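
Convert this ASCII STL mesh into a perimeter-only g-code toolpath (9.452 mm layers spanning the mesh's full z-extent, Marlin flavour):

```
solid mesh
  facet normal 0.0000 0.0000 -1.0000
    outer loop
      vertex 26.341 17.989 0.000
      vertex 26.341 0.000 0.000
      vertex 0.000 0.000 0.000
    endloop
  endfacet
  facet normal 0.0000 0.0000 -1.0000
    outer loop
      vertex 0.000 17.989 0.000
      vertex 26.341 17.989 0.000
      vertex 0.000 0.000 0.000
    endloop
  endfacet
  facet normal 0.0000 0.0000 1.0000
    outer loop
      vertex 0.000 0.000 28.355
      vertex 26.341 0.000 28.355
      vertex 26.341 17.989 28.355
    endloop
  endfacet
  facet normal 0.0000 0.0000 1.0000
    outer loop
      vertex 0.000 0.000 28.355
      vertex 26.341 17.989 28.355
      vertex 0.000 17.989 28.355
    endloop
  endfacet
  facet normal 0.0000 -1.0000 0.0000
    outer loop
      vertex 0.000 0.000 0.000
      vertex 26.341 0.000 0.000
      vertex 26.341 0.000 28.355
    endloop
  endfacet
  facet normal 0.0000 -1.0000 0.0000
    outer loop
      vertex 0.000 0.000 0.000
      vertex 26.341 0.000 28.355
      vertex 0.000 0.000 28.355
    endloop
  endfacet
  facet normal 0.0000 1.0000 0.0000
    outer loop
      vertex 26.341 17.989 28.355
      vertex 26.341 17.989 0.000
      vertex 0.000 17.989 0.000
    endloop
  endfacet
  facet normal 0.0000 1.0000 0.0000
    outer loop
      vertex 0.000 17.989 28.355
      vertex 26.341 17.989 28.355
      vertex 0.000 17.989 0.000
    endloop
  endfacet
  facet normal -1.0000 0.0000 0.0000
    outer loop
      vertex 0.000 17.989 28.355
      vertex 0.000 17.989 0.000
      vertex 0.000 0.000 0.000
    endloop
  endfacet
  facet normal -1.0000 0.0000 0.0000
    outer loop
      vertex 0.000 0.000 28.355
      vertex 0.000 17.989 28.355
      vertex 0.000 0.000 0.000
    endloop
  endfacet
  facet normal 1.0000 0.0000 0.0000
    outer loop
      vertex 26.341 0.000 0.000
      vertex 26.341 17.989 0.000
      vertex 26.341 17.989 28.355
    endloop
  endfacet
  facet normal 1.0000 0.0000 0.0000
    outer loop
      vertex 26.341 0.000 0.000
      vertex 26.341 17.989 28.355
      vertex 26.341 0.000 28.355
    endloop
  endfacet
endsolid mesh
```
; perimeter-only toolpath
G21 ; units = mm
G90 ; absolute positioning
G28 ; home
; layer 1
G0 Z9.452
G0 X0.000 Y0.000
G1 X26.341 Y0.000
G1 X26.341 Y17.989
G1 X0.000 Y17.989
G1 X0.000 Y0.000
; layer 2
G0 Z18.903
G0 X0.000 Y0.000
G1 X26.341 Y0.000
G1 X26.341 Y17.989
G1 X0.000 Y17.989
G1 X0.000 Y0.000
; layer 3
G0 Z28.355
G0 X0.000 Y0.000
G1 X26.341 Y0.000
G1 X26.341 Y17.989
G1 X0.000 Y17.989
G1 X0.000 Y0.000
M2 ; end

The solid is a rectangular box, roughly 26.3 × 18 mm footprint and 28.4 mm tall. Slicing at Δz = 9.452 mm — 3 equal slices spanning the solid's height, so layer i sits at z = i·h/3 — gives 3 non-empty perimeters. Each is a 4-segment closed polygon; G0 lifts to the layer z and rapids to the start vertex, then G1 traces the edges.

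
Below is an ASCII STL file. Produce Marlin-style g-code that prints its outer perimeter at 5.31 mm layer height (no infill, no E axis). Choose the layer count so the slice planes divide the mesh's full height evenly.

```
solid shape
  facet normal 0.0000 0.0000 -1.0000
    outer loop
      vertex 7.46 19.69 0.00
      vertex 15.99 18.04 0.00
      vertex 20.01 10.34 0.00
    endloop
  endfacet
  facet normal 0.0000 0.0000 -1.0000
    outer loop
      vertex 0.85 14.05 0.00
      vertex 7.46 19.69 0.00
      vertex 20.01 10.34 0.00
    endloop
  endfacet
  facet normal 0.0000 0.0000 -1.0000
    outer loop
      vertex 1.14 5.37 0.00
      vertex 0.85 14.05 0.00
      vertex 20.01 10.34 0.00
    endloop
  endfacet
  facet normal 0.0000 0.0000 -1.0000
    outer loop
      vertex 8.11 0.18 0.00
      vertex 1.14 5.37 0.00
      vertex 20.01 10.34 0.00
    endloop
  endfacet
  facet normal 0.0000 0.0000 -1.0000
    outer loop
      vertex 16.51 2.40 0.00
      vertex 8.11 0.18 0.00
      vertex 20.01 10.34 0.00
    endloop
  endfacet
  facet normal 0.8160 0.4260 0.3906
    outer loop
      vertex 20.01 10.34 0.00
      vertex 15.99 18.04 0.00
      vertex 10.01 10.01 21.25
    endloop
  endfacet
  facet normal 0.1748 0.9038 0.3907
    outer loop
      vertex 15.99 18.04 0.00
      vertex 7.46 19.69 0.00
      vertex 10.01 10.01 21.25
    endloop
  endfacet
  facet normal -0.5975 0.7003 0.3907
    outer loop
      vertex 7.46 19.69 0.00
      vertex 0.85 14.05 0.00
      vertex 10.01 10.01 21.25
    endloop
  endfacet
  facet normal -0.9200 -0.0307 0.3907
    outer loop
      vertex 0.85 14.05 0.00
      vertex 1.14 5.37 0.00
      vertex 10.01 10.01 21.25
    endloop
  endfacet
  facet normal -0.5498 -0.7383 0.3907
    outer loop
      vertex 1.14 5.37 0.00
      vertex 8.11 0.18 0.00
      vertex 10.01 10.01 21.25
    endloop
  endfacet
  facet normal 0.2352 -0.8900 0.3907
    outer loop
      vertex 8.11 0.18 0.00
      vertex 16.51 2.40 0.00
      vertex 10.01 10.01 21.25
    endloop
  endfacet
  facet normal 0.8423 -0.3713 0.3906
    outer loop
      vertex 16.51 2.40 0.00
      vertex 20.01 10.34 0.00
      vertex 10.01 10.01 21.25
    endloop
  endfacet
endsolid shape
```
; perimeter-only toolpath
G21 ; units = mm
G90 ; absolute positioning
G28 ; home
; layer 1
G0 Z5.31
G0 X17.51 Y10.26
G1 X14.49 Y16.03
G1 X8.10 Y17.27
G1 X3.14 Y13.04
G1 X3.36 Y6.53
G1 X8.58 Y2.64
G1 X14.88 Y4.30
G1 X17.51 Y10.26
; layer 2
G0 Z10.62
G0 X15.01 Y10.18
G1 X13.00 Y14.02
G1 X8.73 Y14.85
G1 X5.43 Y12.03
G1 X5.58 Y7.69
G1 X9.06 Y5.09
G1 X13.26 Y6.21
G1 X15.01 Y10.18
; layer 3
G0 Z15.94
G0 X12.51 Y10.09
G1 X11.51 Y12.02
G1 X9.37 Y12.43
G1 X7.72 Y11.02
G1 X7.79 Y8.85
G1 X9.54 Y7.55
G1 X11.64 Y8.11
G1 X12.51 Y10.09
M2 ; end

The solid is a regular 7-sided pyramid, base circumscribed radius ≈ 10 mm, apex at z ≈ 21.2 mm. Slicing at Δz = 5.31 mm — 4 equal slices spanning the solid's height, so layer i sits at z = i·h/4 — gives 3 non-empty perimeters. Each is a 7-segment closed polygon; G0 lifts to the layer z and rapids to the start vertex, then G1 traces the edges. The cross-section shrinks linearly with z (the slice at the apex is degenerate and omitted).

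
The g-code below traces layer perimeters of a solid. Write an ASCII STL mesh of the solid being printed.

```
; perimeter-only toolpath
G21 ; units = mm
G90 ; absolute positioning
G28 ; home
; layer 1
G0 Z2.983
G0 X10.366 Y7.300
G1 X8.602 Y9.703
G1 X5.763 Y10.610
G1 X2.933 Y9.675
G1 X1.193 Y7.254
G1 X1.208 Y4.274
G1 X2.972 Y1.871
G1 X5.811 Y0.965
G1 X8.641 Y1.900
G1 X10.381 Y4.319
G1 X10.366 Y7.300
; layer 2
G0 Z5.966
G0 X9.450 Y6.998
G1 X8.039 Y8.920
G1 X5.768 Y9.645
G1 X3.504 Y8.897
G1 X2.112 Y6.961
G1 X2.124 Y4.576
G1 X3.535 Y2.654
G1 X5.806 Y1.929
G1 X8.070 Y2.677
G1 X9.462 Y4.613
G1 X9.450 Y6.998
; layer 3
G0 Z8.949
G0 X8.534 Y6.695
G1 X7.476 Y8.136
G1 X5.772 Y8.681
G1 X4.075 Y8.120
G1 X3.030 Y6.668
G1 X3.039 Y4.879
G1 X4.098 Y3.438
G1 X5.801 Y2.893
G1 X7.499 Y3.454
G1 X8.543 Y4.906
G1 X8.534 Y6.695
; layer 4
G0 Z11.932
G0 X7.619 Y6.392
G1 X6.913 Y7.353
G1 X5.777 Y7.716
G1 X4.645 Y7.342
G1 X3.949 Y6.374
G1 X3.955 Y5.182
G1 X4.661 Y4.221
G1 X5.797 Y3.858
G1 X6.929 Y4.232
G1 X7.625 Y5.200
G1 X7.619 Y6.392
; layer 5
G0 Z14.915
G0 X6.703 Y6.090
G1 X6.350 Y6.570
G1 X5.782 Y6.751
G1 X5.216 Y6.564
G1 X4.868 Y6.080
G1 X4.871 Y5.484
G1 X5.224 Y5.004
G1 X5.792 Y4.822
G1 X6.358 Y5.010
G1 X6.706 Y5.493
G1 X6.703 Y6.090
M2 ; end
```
solid part
  facet normal 0.0000 0.0000 -1.0000
    outer loop
      vertex 5.758 11.574 0.000
      vertex 9.165 10.486 0.000
      vertex 11.282 7.603 0.000
    endloop
  endfacet
  facet normal 0.0000 0.0000 -1.0000
    outer loop
      vertex 2.362 10.452 0.000
      vertex 5.758 11.574 0.000
      vertex 11.282 7.603 0.000
    endloop
  endfacet
  facet normal 0.0000 0.0000 -1.0000
    outer loop
      vertex 0.274 7.548 0.000
      vertex 2.362 10.452 0.000
      vertex 11.282 7.603 0.000
    endloop
  endfacet
  facet normal 0.0000 0.0000 -1.0000
    outer loop
      vertex 0.292 3.971 0.000
      vertex 0.274 7.548 0.000
      vertex 11.282 7.603 0.000
    endloop
  endfacet
  facet normal 0.0000 0.0000 -1.0000
    outer loop
      vertex 2.409 1.088 0.000
      vertex 0.292 3.971 0.000
      vertex 11.282 7.603 0.000
    endloop
  endfacet
  facet normal 0.0000 0.0000 -1.0000
    outer loop
      vertex 5.816 0.000 0.000
      vertex 2.409 1.088 0.000
      vertex 11.282 7.603 0.000
    endloop
  endfacet
  facet normal 0.0000 0.0000 -1.0000
    outer loop
      vertex 9.212 1.122 0.000
      vertex 5.816 0.000 0.000
      vertex 11.282 7.603 0.000
    endloop
  endfacet
  facet normal 0.0000 0.0000 -1.0000
    outer loop
      vertex 11.300 4.026 0.000
      vertex 9.212 1.122 0.000
      vertex 11.282 7.603 0.000
    endloop
  endfacet
  facet normal 0.7704 0.5657 0.2939
    outer loop
      vertex 11.282 7.603 0.000
      vertex 9.165 10.486 0.000
      vertex 5.787 5.787 17.898
    endloop
  endfacet
  facet normal 0.2908 0.9105 0.2939
    outer loop
      vertex 9.165 10.486 0.000
      vertex 5.758 11.574 0.000
      vertex 5.787 5.787 17.898
    endloop
  endfacet
  facet normal -0.2999 0.9076 0.2939
    outer loop
      vertex 5.758 11.574 0.000
      vertex 2.362 10.452 0.000
      vertex 5.787 5.787 17.898
    endloop
  endfacet
  facet normal -0.7760 0.5580 0.2939
    outer loop
      vertex 2.362 10.452 0.000
      vertex 0.274 7.548 0.000
      vertex 5.787 5.787 17.898
    endloop
  endfacet
  facet normal -0.9558 -0.0048 0.2939
    outer loop
      vertex 0.274 7.548 0.000
      vertex 0.292 3.971 0.000
      vertex 5.787 5.787 17.898
    endloop
  endfacet
  facet normal -0.7704 -0.5657 0.2939
    outer loop
      vertex 0.292 3.971 0.000
      vertex 2.409 1.088 0.000
      vertex 5.787 5.787 17.898
    endloop
  endfacet
  facet normal -0.2908 -0.9105 0.2939
    outer loop
      vertex 2.409 1.088 0.000
      vertex 5.816 0.000 0.000
      vertex 5.787 5.787 17.898
    endloop
  endfacet
  facet normal 0.2999 -0.9076 0.2939
    outer loop
      vertex 5.816 0.000 0.000
      vertex 9.212 1.122 0.000
      vertex 5.787 5.787 17.898
    endloop
  endfacet
  facet normal 0.7760 -0.5580 0.2939
    outer loop
      vertex 9.212 1.122 0.000
      vertex 11.300 4.026 0.000
      vertex 5.787 5.787 17.898
    endloop
  endfacet
  facet normal 0.9558 0.0048 0.2939
    outer loop
      vertex 11.300 4.026 0.000
      vertex 11.282 7.603 0.000
      vertex 5.787 5.787 17.898
    endloop
  endfacet
endsolid part

The G0 Z moves step by Δz≈2.983 mm. The G1 loops shrink linearly with z, so the solid tapers from its base footprint up to z≈17.9. Closing with a flat bottom cap and the tapered top and triangulating gives 18 facets — a regular 10-sided pyramid, base circumscribed radius ≈ 5.79 mm, apex at z ≈ 17.9 mm.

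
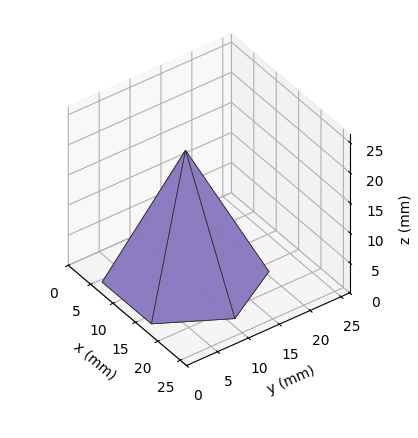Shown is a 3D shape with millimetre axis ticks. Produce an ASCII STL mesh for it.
Reading the render: the shape is a regular 6-sided pyramid, base circumscribed radius ≈ 11 mm, apex at z ≈ 21 mm (dimensions read to the nearest mm from the axis ticks). For the STL, each face is triangulated and given an outward normal.

solid part
  facet normal 0.0000 0.0000 -1.0000
    outer loop
      vertex 5.5 20.5 0.0
      vertex 16.5 20.5 0.0
      vertex 22.0 11.0 0.0
    endloop
  endfacet
  facet normal 0.0000 0.0000 -1.0000
    outer loop
      vertex 0.0 11.0 0.0
      vertex 5.5 20.5 0.0
      vertex 22.0 11.0 0.0
    endloop
  endfacet
  facet normal 0.0000 0.0000 -1.0000
    outer loop
      vertex 5.5 1.5 0.0
      vertex 0.0 11.0 0.0
      vertex 22.0 11.0 0.0
    endloop
  endfacet
  facet normal 0.0000 0.0000 -1.0000
    outer loop
      vertex 16.5 1.5 0.0
      vertex 5.5 1.5 0.0
      vertex 22.0 11.0 0.0
    endloop
  endfacet
  facet normal 0.7882 0.4563 0.4129
    outer loop
      vertex 22.0 11.0 0.0
      vertex 16.5 20.5 0.0
      vertex 11.0 11.0 21.0
    endloop
  endfacet
  facet normal 0.0000 0.9111 0.4122
    outer loop
      vertex 16.5 20.5 0.0
      vertex 5.5 20.5 0.0
      vertex 11.0 11.0 21.0
    endloop
  endfacet
  facet normal -0.7882 0.4563 0.4129
    outer loop
      vertex 5.5 20.5 0.0
      vertex 0.0 11.0 0.0
      vertex 11.0 11.0 21.0
    endloop
  endfacet
  facet normal -0.7882 -0.4563 0.4129
    outer loop
      vertex 0.0 11.0 0.0
      vertex 5.5 1.5 0.0
      vertex 11.0 11.0 21.0
    endloop
  endfacet
  facet normal 0.0000 -0.9111 0.4122
    outer loop
      vertex 5.5 1.5 0.0
      vertex 16.5 1.5 0.0
      vertex 11.0 11.0 21.0
    endloop
  endfacet
  facet normal 0.7882 -0.4563 0.4129
    outer loop
      vertex 16.5 1.5 0.0
      vertex 22.0 11.0 0.0
      vertex 11.0 11.0 21.0
    endloop
  endfacet
endsolid part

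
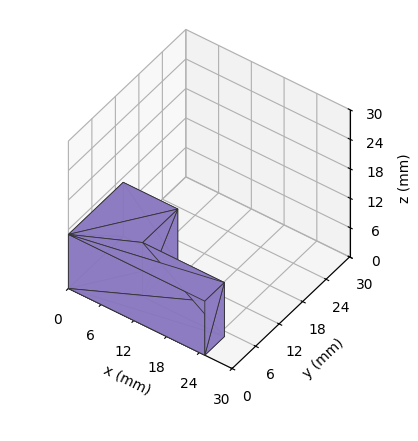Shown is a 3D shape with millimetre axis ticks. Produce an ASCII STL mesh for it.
Reading the render: the shape is an L-shaped prism: outer 25 × 14 mm, arm thicknesses ≈ 5 mm (horizontal) and 10 mm (vertical), extruded 11 mm in z (dimensions read to the nearest mm from the axis ticks). For the STL, each face is triangulated and given an outward normal.

solid part
  facet normal 0.0000 0.0000 -1.0000
    outer loop
      vertex 25.000 5.000 0.000
      vertex 25.000 0.000 0.000
      vertex 0.000 0.000 0.000
    endloop
  endfacet
  facet normal 0.0000 0.0000 -1.0000
    outer loop
      vertex 10.000 5.000 0.000
      vertex 25.000 5.000 0.000
      vertex 0.000 0.000 0.000
    endloop
  endfacet
  facet normal 0.0000 0.0000 -1.0000
    outer loop
      vertex 10.000 14.000 0.000
      vertex 10.000 5.000 0.000
      vertex 0.000 0.000 0.000
    endloop
  endfacet
  facet normal 0.0000 0.0000 -1.0000
    outer loop
      vertex 0.000 14.000 0.000
      vertex 10.000 14.000 0.000
      vertex 0.000 0.000 0.000
    endloop
  endfacet
  facet normal 0.0000 0.0000 1.0000
    outer loop
      vertex 0.000 0.000 11.000
      vertex 25.000 0.000 11.000
      vertex 25.000 5.000 11.000
    endloop
  endfacet
  facet normal 0.0000 0.0000 1.0000
    outer loop
      vertex 0.000 0.000 11.000
      vertex 25.000 5.000 11.000
      vertex 10.000 5.000 11.000
    endloop
  endfacet
  facet normal 0.0000 0.0000 1.0000
    outer loop
      vertex 0.000 0.000 11.000
      vertex 10.000 5.000 11.000
      vertex 10.000 14.000 11.000
    endloop
  endfacet
  facet normal 0.0000 0.0000 1.0000
    outer loop
      vertex 0.000 0.000 11.000
      vertex 10.000 14.000 11.000
      vertex 0.000 14.000 11.000
    endloop
  endfacet
  facet normal 0.0000 -1.0000 0.0000
    outer loop
      vertex 0.000 0.000 0.000
      vertex 25.000 0.000 0.000
      vertex 25.000 0.000 11.000
    endloop
  endfacet
  facet normal 0.0000 -1.0000 0.0000
    outer loop
      vertex 0.000 0.000 0.000
      vertex 25.000 0.000 11.000
      vertex 0.000 0.000 11.000
    endloop
  endfacet
  facet normal 1.0000 0.0000 0.0000
    outer loop
      vertex 25.000 0.000 0.000
      vertex 25.000 5.000 0.000
      vertex 25.000 5.000 11.000
    endloop
  endfacet
  facet normal 1.0000 0.0000 0.0000
    outer loop
      vertex 25.000 0.000 0.000
      vertex 25.000 5.000 11.000
      vertex 25.000 0.000 11.000
    endloop
  endfacet
  facet normal 0.0000 1.0000 0.0000
    outer loop
      vertex 25.000 5.000 0.000
      vertex 10.000 5.000 0.000
      vertex 10.000 5.000 11.000
    endloop
  endfacet
  facet normal 0.0000 1.0000 0.0000
    outer loop
      vertex 25.000 5.000 0.000
      vertex 10.000 5.000 11.000
      vertex 25.000 5.000 11.000
    endloop
  endfacet
  facet normal 1.0000 0.0000 0.0000
    outer loop
      vertex 10.000 5.000 0.000
      vertex 10.000 14.000 0.000
      vertex 10.000 14.000 11.000
    endloop
  endfacet
  facet normal 1.0000 0.0000 0.0000
    outer loop
      vertex 10.000 5.000 0.000
      vertex 10.000 14.000 11.000
      vertex 10.000 5.000 11.000
    endloop
  endfacet
  facet normal 0.0000 1.0000 0.0000
    outer loop
      vertex 10.000 14.000 0.000
      vertex 0.000 14.000 0.000
      vertex 0.000 14.000 11.000
    endloop
  endfacet
  facet normal 0.0000 1.0000 0.0000
    outer loop
      vertex 10.000 14.000 0.000
      vertex 0.000 14.000 11.000
      vertex 10.000 14.000 11.000
    endloop
  endfacet
  facet normal -1.0000 0.0000 0.0000
    outer loop
      vertex 0.000 14.000 0.000
      vertex 0.000 0.000 0.000
      vertex 0.000 0.000 11.000
    endloop
  endfacet
  facet normal -1.0000 0.0000 0.0000
    outer loop
      vertex 0.000 14.000 0.000
      vertex 0.000 0.000 11.000
      vertex 0.000 14.000 11.000
    endloop
  endfacet
endsolid part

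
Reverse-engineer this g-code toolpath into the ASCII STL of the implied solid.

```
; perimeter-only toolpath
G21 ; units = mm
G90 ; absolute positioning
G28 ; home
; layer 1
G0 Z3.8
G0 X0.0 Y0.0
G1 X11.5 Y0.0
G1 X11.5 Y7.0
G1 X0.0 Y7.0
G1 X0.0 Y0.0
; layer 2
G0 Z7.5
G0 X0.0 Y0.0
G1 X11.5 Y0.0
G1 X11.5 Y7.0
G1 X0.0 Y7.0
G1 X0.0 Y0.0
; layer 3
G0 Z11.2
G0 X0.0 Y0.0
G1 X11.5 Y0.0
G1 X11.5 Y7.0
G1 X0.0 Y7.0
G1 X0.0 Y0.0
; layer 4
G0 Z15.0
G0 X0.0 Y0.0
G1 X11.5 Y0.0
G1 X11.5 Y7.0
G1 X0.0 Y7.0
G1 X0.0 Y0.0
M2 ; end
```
solid part
  facet normal 0.0000 0.0000 -1.0000
    outer loop
      vertex 11.5 7.0 0.0
      vertex 11.5 0.0 0.0
      vertex 0.0 0.0 0.0
    endloop
  endfacet
  facet normal 0.0000 0.0000 -1.0000
    outer loop
      vertex 0.0 7.0 0.0
      vertex 11.5 7.0 0.0
      vertex 0.0 0.0 0.0
    endloop
  endfacet
  facet normal 0.0000 0.0000 1.0000
    outer loop
      vertex 0.0 0.0 15.0
      vertex 11.5 0.0 15.0
      vertex 11.5 7.0 15.0
    endloop
  endfacet
  facet normal 0.0000 0.0000 1.0000
    outer loop
      vertex 0.0 0.0 15.0
      vertex 11.5 7.0 15.0
      vertex 0.0 7.0 15.0
    endloop
  endfacet
  facet normal 0.0000 -1.0000 0.0000
    outer loop
      vertex 0.0 0.0 0.0
      vertex 11.5 0.0 0.0
      vertex 11.5 0.0 15.0
    endloop
  endfacet
  facet normal 0.0000 -1.0000 0.0000
    outer loop
      vertex 0.0 0.0 0.0
      vertex 11.5 0.0 15.0
      vertex 0.0 0.0 15.0
    endloop
  endfacet
  facet normal 0.0000 1.0000 0.0000
    outer loop
      vertex 11.5 7.0 15.0
      vertex 11.5 7.0 0.0
      vertex 0.0 7.0 0.0
    endloop
  endfacet
  facet normal 0.0000 1.0000 0.0000
    outer loop
      vertex 0.0 7.0 15.0
      vertex 11.5 7.0 15.0
      vertex 0.0 7.0 0.0
    endloop
  endfacet
  facet normal -1.0000 0.0000 0.0000
    outer loop
      vertex 0.0 7.0 15.0
      vertex 0.0 7.0 0.0
      vertex 0.0 0.0 0.0
    endloop
  endfacet
  facet normal -1.0000 0.0000 0.0000
    outer loop
      vertex 0.0 0.0 15.0
      vertex 0.0 7.0 15.0
      vertex 0.0 0.0 0.0
    endloop
  endfacet
  facet normal 1.0000 0.0000 0.0000
    outer loop
      vertex 11.5 0.0 0.0
      vertex 11.5 7.0 0.0
      vertex 11.5 7.0 15.0
    endloop
  endfacet
  facet normal 1.0000 0.0000 0.0000
    outer loop
      vertex 11.5 0.0 0.0
      vertex 11.5 7.0 15.0
      vertex 11.5 0.0 15.0
    endloop
  endfacet
endsolid part

The G0 Z moves step by Δz≈3.8 mm. Every layer's G1 loop is the same polygon, so the solid is a straight extrusion of it from z=0 to z≈15. Closing with flat bottom and top caps and triangulating gives 12 facets — a rectangular box, roughly 11.5 × 7 mm footprint and 15 mm tall.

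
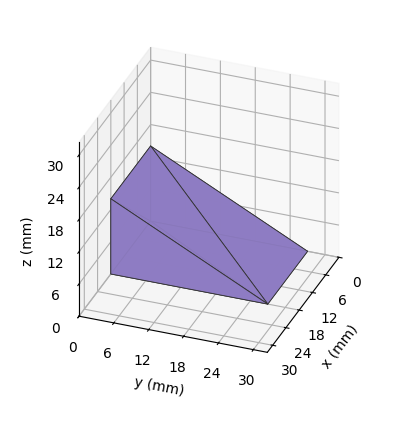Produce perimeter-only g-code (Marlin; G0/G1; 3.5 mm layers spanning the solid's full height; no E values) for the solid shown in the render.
Reading the render: the shape is a wedge (ramp): 18 × 27 mm base, rising to 14 mm along the y=0 edge and sloping linearly to z=0 at y=27 (dimensions read to the nearest mm from the axis ticks). For the g-code, the solid's height is divided into equal slices at the stated Δz and each level perimeter traced with G1 moves after a G0 lift.

; perimeter-only toolpath
G21 ; units = mm
G90 ; absolute positioning
G28 ; home
; layer 1
G0 Z3.5
G0 X0.0 Y0.0
G1 X18.0 Y0.0
G1 X18.0 Y20.2
G1 X0.0 Y20.2
G1 X0.0 Y0.0
; layer 2
G0 Z7.0
G0 X0.0 Y0.0
G1 X18.0 Y0.0
G1 X18.0 Y13.5
G1 X0.0 Y13.5
G1 X0.0 Y0.0
; layer 3
G0 Z10.5
G0 X0.0 Y0.0
G1 X18.0 Y0.0
G1 X18.0 Y6.8
G1 X0.0 Y6.8
G1 X0.0 Y0.0
M2 ; end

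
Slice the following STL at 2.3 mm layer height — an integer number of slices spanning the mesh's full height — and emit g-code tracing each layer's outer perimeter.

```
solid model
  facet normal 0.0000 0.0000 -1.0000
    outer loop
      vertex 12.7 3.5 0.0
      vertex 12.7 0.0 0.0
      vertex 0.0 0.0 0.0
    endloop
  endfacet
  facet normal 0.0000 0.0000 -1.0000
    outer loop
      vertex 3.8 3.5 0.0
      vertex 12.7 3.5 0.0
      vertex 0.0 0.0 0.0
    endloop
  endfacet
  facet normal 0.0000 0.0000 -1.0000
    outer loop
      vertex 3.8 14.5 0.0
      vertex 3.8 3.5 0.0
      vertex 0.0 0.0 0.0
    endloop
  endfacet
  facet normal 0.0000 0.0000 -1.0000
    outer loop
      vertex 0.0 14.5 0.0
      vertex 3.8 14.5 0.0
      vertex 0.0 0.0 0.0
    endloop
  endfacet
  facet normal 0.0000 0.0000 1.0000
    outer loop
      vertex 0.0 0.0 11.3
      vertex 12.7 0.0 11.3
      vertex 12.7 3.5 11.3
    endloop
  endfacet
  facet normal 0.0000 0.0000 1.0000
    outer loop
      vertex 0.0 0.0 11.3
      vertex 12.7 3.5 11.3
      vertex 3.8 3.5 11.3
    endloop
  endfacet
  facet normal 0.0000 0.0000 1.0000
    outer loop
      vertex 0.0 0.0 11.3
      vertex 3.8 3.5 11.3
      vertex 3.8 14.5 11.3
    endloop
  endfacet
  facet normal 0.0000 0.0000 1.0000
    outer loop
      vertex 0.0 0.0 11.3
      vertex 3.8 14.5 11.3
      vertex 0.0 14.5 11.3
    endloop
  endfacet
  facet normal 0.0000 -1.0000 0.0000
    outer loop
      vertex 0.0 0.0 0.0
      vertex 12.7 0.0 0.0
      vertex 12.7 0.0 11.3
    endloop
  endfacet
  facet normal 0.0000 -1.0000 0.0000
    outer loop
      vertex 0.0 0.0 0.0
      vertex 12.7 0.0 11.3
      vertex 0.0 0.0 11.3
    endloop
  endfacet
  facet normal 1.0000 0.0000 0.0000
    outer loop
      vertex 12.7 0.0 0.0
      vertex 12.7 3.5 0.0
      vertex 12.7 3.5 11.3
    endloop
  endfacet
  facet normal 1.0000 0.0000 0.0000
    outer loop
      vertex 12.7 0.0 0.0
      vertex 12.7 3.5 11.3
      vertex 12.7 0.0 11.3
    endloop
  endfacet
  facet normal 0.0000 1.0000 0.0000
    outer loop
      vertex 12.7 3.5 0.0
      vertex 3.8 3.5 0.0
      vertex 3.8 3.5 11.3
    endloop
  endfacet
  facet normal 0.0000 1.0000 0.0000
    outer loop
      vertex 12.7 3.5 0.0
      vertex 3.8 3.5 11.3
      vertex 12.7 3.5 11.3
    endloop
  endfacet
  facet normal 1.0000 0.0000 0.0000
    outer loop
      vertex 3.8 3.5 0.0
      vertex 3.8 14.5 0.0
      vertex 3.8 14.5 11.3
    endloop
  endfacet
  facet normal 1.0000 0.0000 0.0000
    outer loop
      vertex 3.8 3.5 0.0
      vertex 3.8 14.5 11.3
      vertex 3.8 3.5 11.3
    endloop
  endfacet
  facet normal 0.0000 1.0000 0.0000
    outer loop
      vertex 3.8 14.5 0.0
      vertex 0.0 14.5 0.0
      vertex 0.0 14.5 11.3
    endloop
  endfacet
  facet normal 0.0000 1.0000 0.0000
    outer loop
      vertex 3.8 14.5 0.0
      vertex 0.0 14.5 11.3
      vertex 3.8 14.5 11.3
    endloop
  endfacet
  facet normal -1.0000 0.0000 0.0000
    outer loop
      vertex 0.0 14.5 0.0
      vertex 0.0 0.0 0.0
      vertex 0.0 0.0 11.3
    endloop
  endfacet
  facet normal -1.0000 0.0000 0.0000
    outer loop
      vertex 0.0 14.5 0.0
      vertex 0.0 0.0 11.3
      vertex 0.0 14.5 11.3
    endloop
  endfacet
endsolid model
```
; perimeter-only toolpath
G21 ; units = mm
G90 ; absolute positioning
G28 ; home
; layer 1
G0 Z2.3
G0 X0.0 Y0.0
G1 X12.7 Y0.0
G1 X12.7 Y3.5
G1 X3.8 Y3.5
G1 X3.8 Y14.5
G1 X0.0 Y14.5
G1 X0.0 Y0.0
; layer 2
G0 Z4.5
G0 X0.0 Y0.0
G1 X12.7 Y0.0
G1 X12.7 Y3.5
G1 X3.8 Y3.5
G1 X3.8 Y14.5
G1 X0.0 Y14.5
G1 X0.0 Y0.0
; layer 3
G0 Z6.8
G0 X0.0 Y0.0
G1 X12.7 Y0.0
G1 X12.7 Y3.5
G1 X3.8 Y3.5
G1 X3.8 Y14.5
G1 X0.0 Y14.5
G1 X0.0 Y0.0
; layer 4
G0 Z9.0
G0 X0.0 Y0.0
G1 X12.7 Y0.0
G1 X12.7 Y3.5
G1 X3.8 Y3.5
G1 X3.8 Y14.5
G1 X0.0 Y14.5
G1 X0.0 Y0.0
; layer 5
G0 Z11.3
G0 X0.0 Y0.0
G1 X12.7 Y0.0
G1 X12.7 Y3.5
G1 X3.8 Y3.5
G1 X3.8 Y14.5
G1 X0.0 Y14.5
G1 X0.0 Y0.0
M2 ; end

The solid is an L-shaped prism: outer 12.7 × 14.5 mm, arm thicknesses ≈ 3.5 mm (horizontal) and 3.8 mm (vertical), extruded 11.3 mm in z. Slicing at Δz = 2.3 mm — 5 equal slices spanning the solid's height, so layer i sits at z = i·h/5 — gives 5 non-empty perimeters. Each is a 6-segment closed polygon; G0 lifts to the layer z and rapids to the start vertex, then G1 traces the edges.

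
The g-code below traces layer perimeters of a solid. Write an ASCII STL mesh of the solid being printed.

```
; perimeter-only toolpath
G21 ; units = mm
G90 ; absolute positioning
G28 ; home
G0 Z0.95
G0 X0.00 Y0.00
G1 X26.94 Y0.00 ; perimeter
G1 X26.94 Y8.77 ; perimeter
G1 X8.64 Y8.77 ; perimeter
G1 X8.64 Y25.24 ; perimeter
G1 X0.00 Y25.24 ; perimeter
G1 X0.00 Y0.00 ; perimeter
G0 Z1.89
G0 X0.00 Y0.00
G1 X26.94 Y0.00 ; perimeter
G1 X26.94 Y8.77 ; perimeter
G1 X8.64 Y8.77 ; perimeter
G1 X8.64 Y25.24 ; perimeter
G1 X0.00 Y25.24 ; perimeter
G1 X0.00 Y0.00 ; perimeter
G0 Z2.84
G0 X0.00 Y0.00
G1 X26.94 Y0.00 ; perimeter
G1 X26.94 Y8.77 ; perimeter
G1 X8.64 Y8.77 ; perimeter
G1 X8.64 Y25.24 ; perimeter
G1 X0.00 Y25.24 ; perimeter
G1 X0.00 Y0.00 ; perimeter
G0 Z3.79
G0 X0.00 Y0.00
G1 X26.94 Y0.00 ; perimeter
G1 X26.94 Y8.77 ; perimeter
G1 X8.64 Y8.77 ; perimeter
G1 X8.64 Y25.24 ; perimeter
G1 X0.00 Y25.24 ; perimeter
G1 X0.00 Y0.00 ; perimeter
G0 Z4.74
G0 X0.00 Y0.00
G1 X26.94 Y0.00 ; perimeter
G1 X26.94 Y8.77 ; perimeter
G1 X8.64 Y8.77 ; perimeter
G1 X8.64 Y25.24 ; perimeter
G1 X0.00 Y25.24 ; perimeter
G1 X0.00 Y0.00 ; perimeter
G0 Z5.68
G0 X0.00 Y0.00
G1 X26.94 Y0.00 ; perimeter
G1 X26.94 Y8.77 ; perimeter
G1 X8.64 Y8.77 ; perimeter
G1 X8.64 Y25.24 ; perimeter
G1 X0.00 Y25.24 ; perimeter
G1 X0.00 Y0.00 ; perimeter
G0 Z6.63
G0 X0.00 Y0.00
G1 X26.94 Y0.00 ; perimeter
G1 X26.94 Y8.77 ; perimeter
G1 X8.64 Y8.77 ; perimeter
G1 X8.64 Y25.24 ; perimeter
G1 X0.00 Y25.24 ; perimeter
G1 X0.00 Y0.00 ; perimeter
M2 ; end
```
solid part
  facet normal 0.0000 0.0000 -1.0000
    outer loop
      vertex 26.94 8.77 0.00
      vertex 26.94 0.00 0.00
      vertex 0.00 0.00 0.00
    endloop
  endfacet
  facet normal 0.0000 0.0000 -1.0000
    outer loop
      vertex 8.64 8.77 0.00
      vertex 26.94 8.77 0.00
      vertex 0.00 0.00 0.00
    endloop
  endfacet
  facet normal 0.0000 0.0000 -1.0000
    outer loop
      vertex 8.64 25.24 0.00
      vertex 8.64 8.77 0.00
      vertex 0.00 0.00 0.00
    endloop
  endfacet
  facet normal 0.0000 0.0000 -1.0000
    outer loop
      vertex 0.00 25.24 0.00
      vertex 8.64 25.24 0.00
      vertex 0.00 0.00 0.00
    endloop
  endfacet
  facet normal 0.0000 0.0000 1.0000
    outer loop
      vertex 0.00 0.00 6.63
      vertex 26.94 0.00 6.63
      vertex 26.94 8.77 6.63
    endloop
  endfacet
  facet normal 0.0000 0.0000 1.0000
    outer loop
      vertex 0.00 0.00 6.63
      vertex 26.94 8.77 6.63
      vertex 8.64 8.77 6.63
    endloop
  endfacet
  facet normal 0.0000 0.0000 1.0000
    outer loop
      vertex 0.00 0.00 6.63
      vertex 8.64 8.77 6.63
      vertex 8.64 25.24 6.63
    endloop
  endfacet
  facet normal 0.0000 0.0000 1.0000
    outer loop
      vertex 0.00 0.00 6.63
      vertex 8.64 25.24 6.63
      vertex 0.00 25.24 6.63
    endloop
  endfacet
  facet normal 0.0000 -1.0000 0.0000
    outer loop
      vertex 0.00 0.00 0.00
      vertex 26.94 0.00 0.00
      vertex 26.94 0.00 6.63
    endloop
  endfacet
  facet normal 0.0000 -1.0000 0.0000
    outer loop
      vertex 0.00 0.00 0.00
      vertex 26.94 0.00 6.63
      vertex 0.00 0.00 6.63
    endloop
  endfacet
  facet normal 1.0000 0.0000 0.0000
    outer loop
      vertex 26.94 0.00 0.00
      vertex 26.94 8.77 0.00
      vertex 26.94 8.77 6.63
    endloop
  endfacet
  facet normal 1.0000 0.0000 0.0000
    outer loop
      vertex 26.94 0.00 0.00
      vertex 26.94 8.77 6.63
      vertex 26.94 0.00 6.63
    endloop
  endfacet
  facet normal 0.0000 1.0000 0.0000
    outer loop
      vertex 26.94 8.77 0.00
      vertex 8.64 8.77 0.00
      vertex 8.64 8.77 6.63
    endloop
  endfacet
  facet normal 0.0000 1.0000 0.0000
    outer loop
      vertex 26.94 8.77 0.00
      vertex 8.64 8.77 6.63
      vertex 26.94 8.77 6.63
    endloop
  endfacet
  facet normal 1.0000 0.0000 0.0000
    outer loop
      vertex 8.64 8.77 0.00
      vertex 8.64 25.24 0.00
      vertex 8.64 25.24 6.63
    endloop
  endfacet
  facet normal 1.0000 0.0000 0.0000
    outer loop
      vertex 8.64 8.77 0.00
      vertex 8.64 25.24 6.63
      vertex 8.64 8.77 6.63
    endloop
  endfacet
  facet normal 0.0000 1.0000 0.0000
    outer loop
      vertex 8.64 25.24 0.00
      vertex 0.00 25.24 0.00
      vertex 0.00 25.24 6.63
    endloop
  endfacet
  facet normal 0.0000 1.0000 0.0000
    outer loop
      vertex 8.64 25.24 0.00
      vertex 0.00 25.24 6.63
      vertex 8.64 25.24 6.63
    endloop
  endfacet
  facet normal -1.0000 0.0000 0.0000
    outer loop
      vertex 0.00 25.24 0.00
      vertex 0.00 0.00 0.00
      vertex 0.00 0.00 6.63
    endloop
  endfacet
  facet normal -1.0000 0.0000 0.0000
    outer loop
      vertex 0.00 25.24 0.00
      vertex 0.00 0.00 6.63
      vertex 0.00 25.24 6.63
    endloop
  endfacet
endsolid part

The G0 Z moves step by Δz≈0.95 mm. Every layer's G1 loop is the same polygon, so the solid is a straight extrusion of it from z=0 to z≈6.63. Closing with flat bottom and top caps and triangulating gives 20 facets — an L-shaped prism: outer 26.9 × 25.2 mm, arm thicknesses ≈ 8.77 mm (horizontal) and 8.64 mm (vertical), extruded 6.63 mm in z.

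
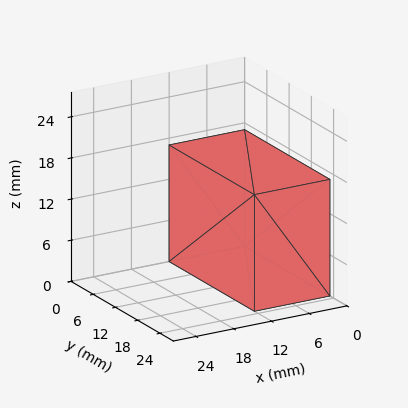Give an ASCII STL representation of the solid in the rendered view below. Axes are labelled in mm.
Reading the render: the shape is a rectangular box, roughly 12 × 23 mm footprint and 17 mm tall (dimensions read to the nearest mm from the axis ticks). For the STL, each face is triangulated and given an outward normal.

solid part
  facet normal 0.0000 0.0000 -1.0000
    outer loop
      vertex 12.00 23.00 0.00
      vertex 12.00 0.00 0.00
      vertex 0.00 0.00 0.00
    endloop
  endfacet
  facet normal 0.0000 0.0000 -1.0000
    outer loop
      vertex 0.00 23.00 0.00
      vertex 12.00 23.00 0.00
      vertex 0.00 0.00 0.00
    endloop
  endfacet
  facet normal 0.0000 0.0000 1.0000
    outer loop
      vertex 0.00 0.00 17.00
      vertex 12.00 0.00 17.00
      vertex 12.00 23.00 17.00
    endloop
  endfacet
  facet normal 0.0000 0.0000 1.0000
    outer loop
      vertex 0.00 0.00 17.00
      vertex 12.00 23.00 17.00
      vertex 0.00 23.00 17.00
    endloop
  endfacet
  facet normal 0.0000 -1.0000 0.0000
    outer loop
      vertex 0.00 0.00 0.00
      vertex 12.00 0.00 0.00
      vertex 12.00 0.00 17.00
    endloop
  endfacet
  facet normal 0.0000 -1.0000 0.0000
    outer loop
      vertex 0.00 0.00 0.00
      vertex 12.00 0.00 17.00
      vertex 0.00 0.00 17.00
    endloop
  endfacet
  facet normal 0.0000 1.0000 0.0000
    outer loop
      vertex 12.00 23.00 17.00
      vertex 12.00 23.00 0.00
      vertex 0.00 23.00 0.00
    endloop
  endfacet
  facet normal 0.0000 1.0000 0.0000
    outer loop
      vertex 0.00 23.00 17.00
      vertex 12.00 23.00 17.00
      vertex 0.00 23.00 0.00
    endloop
  endfacet
  facet normal -1.0000 0.0000 0.0000
    outer loop
      vertex 0.00 23.00 17.00
      vertex 0.00 23.00 0.00
      vertex 0.00 0.00 0.00
    endloop
  endfacet
  facet normal -1.0000 0.0000 0.0000
    outer loop
      vertex 0.00 0.00 17.00
      vertex 0.00 23.00 17.00
      vertex 0.00 0.00 0.00
    endloop
  endfacet
  facet normal 1.0000 0.0000 0.0000
    outer loop
      vertex 12.00 0.00 0.00
      vertex 12.00 23.00 0.00
      vertex 12.00 23.00 17.00
    endloop
  endfacet
  facet normal 1.0000 0.0000 0.0000
    outer loop
      vertex 12.00 0.00 0.00
      vertex 12.00 23.00 17.00
      vertex 12.00 0.00 17.00
    endloop
  endfacet
endsolid part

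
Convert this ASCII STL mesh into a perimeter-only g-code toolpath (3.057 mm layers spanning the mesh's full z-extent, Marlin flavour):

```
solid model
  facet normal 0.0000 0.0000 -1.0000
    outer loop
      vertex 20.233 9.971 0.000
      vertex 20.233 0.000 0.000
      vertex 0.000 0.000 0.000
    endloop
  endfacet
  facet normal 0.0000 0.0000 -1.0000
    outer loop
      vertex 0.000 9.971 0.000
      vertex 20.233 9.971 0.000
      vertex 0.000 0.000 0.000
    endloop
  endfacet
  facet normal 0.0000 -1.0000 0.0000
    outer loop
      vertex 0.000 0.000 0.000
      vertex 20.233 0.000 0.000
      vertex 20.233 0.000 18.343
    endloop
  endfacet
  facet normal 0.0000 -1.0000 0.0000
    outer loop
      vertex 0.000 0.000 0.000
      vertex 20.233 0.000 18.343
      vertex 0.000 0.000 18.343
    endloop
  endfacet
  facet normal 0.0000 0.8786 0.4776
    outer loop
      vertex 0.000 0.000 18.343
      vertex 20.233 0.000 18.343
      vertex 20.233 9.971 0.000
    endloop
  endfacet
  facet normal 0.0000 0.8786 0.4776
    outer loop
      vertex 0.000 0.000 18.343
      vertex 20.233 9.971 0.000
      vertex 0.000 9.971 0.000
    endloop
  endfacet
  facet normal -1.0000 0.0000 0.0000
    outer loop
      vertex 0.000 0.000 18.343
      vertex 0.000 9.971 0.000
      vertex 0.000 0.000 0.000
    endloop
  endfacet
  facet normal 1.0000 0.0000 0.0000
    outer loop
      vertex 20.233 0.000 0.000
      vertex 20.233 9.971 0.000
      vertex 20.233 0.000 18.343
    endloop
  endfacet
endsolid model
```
; perimeter-only toolpath
G21 ; units = mm
G90 ; absolute positioning
G28 ; home
; layer 1
G0 Z3.057
G0 X0.000 Y0.000
G1 X20.233 Y0.000
G1 X20.233 Y8.309
G1 X0.000 Y8.309
G1 X0.000 Y0.000
; layer 2
G0 Z6.114
G0 X0.000 Y0.000
G1 X20.233 Y0.000
G1 X20.233 Y6.647
G1 X0.000 Y6.647
G1 X0.000 Y0.000
; layer 3
G0 Z9.171
G0 X0.000 Y0.000
G1 X20.233 Y0.000
G1 X20.233 Y4.986
G1 X0.000 Y4.986
G1 X0.000 Y0.000
; layer 4
G0 Z12.229
G0 X0.000 Y0.000
G1 X20.233 Y0.000
G1 X20.233 Y3.324
G1 X0.000 Y3.324
G1 X0.000 Y0.000
; layer 5
G0 Z15.286
G0 X0.000 Y0.000
G1 X20.233 Y0.000
G1 X20.233 Y1.662
G1 X0.000 Y1.662
G1 X0.000 Y0.000
M2 ; end

The solid is a wedge (ramp): 20.2 × 9.97 mm base, rising to 18.3 mm along the y=0 edge and sloping linearly to z=0 at y=9.97. Slicing at Δz = 3.057 mm — 6 equal slices spanning the solid's height, so layer i sits at z = i·h/6 — gives 5 non-empty perimeters. Each is a 4-segment closed polygon; G0 lifts to the layer z and rapids to the start vertex, then G1 traces the edges. The cross-section shrinks linearly with z (the slice at the apex is degenerate and omitted).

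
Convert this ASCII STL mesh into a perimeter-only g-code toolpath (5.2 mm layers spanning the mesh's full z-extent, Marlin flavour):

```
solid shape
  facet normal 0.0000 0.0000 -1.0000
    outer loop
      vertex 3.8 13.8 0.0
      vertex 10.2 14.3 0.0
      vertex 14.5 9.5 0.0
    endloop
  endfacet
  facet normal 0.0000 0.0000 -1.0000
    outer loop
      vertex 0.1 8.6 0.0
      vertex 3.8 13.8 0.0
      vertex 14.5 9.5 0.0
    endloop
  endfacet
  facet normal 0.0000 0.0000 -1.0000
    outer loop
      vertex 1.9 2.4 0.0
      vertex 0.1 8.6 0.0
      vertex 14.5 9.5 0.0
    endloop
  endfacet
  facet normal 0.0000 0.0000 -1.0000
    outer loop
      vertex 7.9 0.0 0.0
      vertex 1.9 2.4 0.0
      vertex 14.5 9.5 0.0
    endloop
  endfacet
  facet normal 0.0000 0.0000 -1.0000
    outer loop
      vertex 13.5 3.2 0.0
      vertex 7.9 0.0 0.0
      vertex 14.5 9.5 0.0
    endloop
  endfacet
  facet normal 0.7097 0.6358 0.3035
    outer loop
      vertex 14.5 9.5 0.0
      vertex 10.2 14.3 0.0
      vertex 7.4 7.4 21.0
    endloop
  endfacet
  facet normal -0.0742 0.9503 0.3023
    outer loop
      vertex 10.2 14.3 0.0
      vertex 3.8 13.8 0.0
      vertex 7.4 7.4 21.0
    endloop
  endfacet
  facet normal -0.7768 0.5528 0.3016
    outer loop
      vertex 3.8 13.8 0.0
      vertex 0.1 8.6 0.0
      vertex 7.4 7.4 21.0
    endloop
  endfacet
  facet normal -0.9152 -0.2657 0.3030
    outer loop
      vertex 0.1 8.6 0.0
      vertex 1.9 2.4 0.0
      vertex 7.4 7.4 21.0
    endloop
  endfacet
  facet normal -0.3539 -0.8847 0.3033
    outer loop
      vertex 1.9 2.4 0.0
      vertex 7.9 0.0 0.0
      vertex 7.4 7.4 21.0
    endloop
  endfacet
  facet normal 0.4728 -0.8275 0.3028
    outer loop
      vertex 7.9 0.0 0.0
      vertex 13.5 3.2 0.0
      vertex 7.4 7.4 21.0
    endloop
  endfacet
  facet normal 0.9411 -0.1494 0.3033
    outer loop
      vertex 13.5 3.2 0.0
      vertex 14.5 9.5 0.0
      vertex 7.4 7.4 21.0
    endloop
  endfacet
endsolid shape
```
; perimeter-only toolpath
G21 ; units = mm
G90 ; absolute positioning
G28 ; home
; layer 1
G0 Z5.2
G0 X12.7 Y9.0
G1 X9.5 Y12.6
G1 X4.7 Y12.2
G1 X1.9 Y8.3
G1 X3.3 Y3.6
G1 X7.8 Y1.9
G1 X12.0 Y4.2
G1 X12.7 Y9.0
; layer 2
G0 Z10.5
G0 X10.9 Y8.4
G1 X8.8 Y10.9
G1 X5.6 Y10.6
G1 X3.8 Y8.0
G1 X4.7 Y4.9
G1 X7.7 Y3.7
G1 X10.4 Y5.3
G1 X10.9 Y8.4
; layer 3
G0 Z15.8
G0 X9.2 Y7.9
G1 X8.1 Y9.1
G1 X6.5 Y9.0
G1 X5.6 Y7.7
G1 X6.0 Y6.2
G1 X7.5 Y5.6
G1 X8.9 Y6.4
G1 X9.2 Y7.9
M2 ; end

The solid is a regular 7-sided pyramid, base circumscribed radius ≈ 7.4 mm, apex at z ≈ 21 mm. Slicing at Δz = 5.2 mm — 4 equal slices spanning the solid's height, so layer i sits at z = i·h/4 — gives 3 non-empty perimeters. Each is a 7-segment closed polygon; G0 lifts to the layer z and rapids to the start vertex, then G1 traces the edges. The cross-section shrinks linearly with z (the slice at the apex is degenerate and omitted).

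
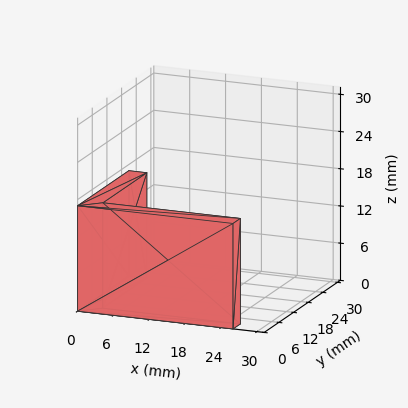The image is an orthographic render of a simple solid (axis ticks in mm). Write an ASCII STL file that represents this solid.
Reading the render: the shape is an L-shaped prism: outer 26 × 21 mm, arm thicknesses ≈ 3 mm (horizontal) and 3 mm (vertical), extruded 17 mm in z (dimensions read to the nearest mm from the axis ticks). For the STL, each face is triangulated and given an outward normal.

solid part
  facet normal 0.0000 0.0000 -1.0000
    outer loop
      vertex 26.000 3.000 0.000
      vertex 26.000 0.000 0.000
      vertex 0.000 0.000 0.000
    endloop
  endfacet
  facet normal 0.0000 0.0000 -1.0000
    outer loop
      vertex 3.000 3.000 0.000
      vertex 26.000 3.000 0.000
      vertex 0.000 0.000 0.000
    endloop
  endfacet
  facet normal 0.0000 0.0000 -1.0000
    outer loop
      vertex 3.000 21.000 0.000
      vertex 3.000 3.000 0.000
      vertex 0.000 0.000 0.000
    endloop
  endfacet
  facet normal 0.0000 0.0000 -1.0000
    outer loop
      vertex 0.000 21.000 0.000
      vertex 3.000 21.000 0.000
      vertex 0.000 0.000 0.000
    endloop
  endfacet
  facet normal 0.0000 0.0000 1.0000
    outer loop
      vertex 0.000 0.000 17.000
      vertex 26.000 0.000 17.000
      vertex 26.000 3.000 17.000
    endloop
  endfacet
  facet normal 0.0000 0.0000 1.0000
    outer loop
      vertex 0.000 0.000 17.000
      vertex 26.000 3.000 17.000
      vertex 3.000 3.000 17.000
    endloop
  endfacet
  facet normal 0.0000 0.0000 1.0000
    outer loop
      vertex 0.000 0.000 17.000
      vertex 3.000 3.000 17.000
      vertex 3.000 21.000 17.000
    endloop
  endfacet
  facet normal 0.0000 0.0000 1.0000
    outer loop
      vertex 0.000 0.000 17.000
      vertex 3.000 21.000 17.000
      vertex 0.000 21.000 17.000
    endloop
  endfacet
  facet normal 0.0000 -1.0000 0.0000
    outer loop
      vertex 0.000 0.000 0.000
      vertex 26.000 0.000 0.000
      vertex 26.000 0.000 17.000
    endloop
  endfacet
  facet normal 0.0000 -1.0000 0.0000
    outer loop
      vertex 0.000 0.000 0.000
      vertex 26.000 0.000 17.000
      vertex 0.000 0.000 17.000
    endloop
  endfacet
  facet normal 1.0000 0.0000 0.0000
    outer loop
      vertex 26.000 0.000 0.000
      vertex 26.000 3.000 0.000
      vertex 26.000 3.000 17.000
    endloop
  endfacet
  facet normal 1.0000 0.0000 0.0000
    outer loop
      vertex 26.000 0.000 0.000
      vertex 26.000 3.000 17.000
      vertex 26.000 0.000 17.000
    endloop
  endfacet
  facet normal 0.0000 1.0000 0.0000
    outer loop
      vertex 26.000 3.000 0.000
      vertex 3.000 3.000 0.000
      vertex 3.000 3.000 17.000
    endloop
  endfacet
  facet normal 0.0000 1.0000 0.0000
    outer loop
      vertex 26.000 3.000 0.000
      vertex 3.000 3.000 17.000
      vertex 26.000 3.000 17.000
    endloop
  endfacet
  facet normal 1.0000 0.0000 0.0000
    outer loop
      vertex 3.000 3.000 0.000
      vertex 3.000 21.000 0.000
      vertex 3.000 21.000 17.000
    endloop
  endfacet
  facet normal 1.0000 0.0000 0.0000
    outer loop
      vertex 3.000 3.000 0.000
      vertex 3.000 21.000 17.000
      vertex 3.000 3.000 17.000
    endloop
  endfacet
  facet normal 0.0000 1.0000 0.0000
    outer loop
      vertex 3.000 21.000 0.000
      vertex 0.000 21.000 0.000
      vertex 0.000 21.000 17.000
    endloop
  endfacet
  facet normal 0.0000 1.0000 0.0000
    outer loop
      vertex 3.000 21.000 0.000
      vertex 0.000 21.000 17.000
      vertex 3.000 21.000 17.000
    endloop
  endfacet
  facet normal -1.0000 0.0000 0.0000
    outer loop
      vertex 0.000 21.000 0.000
      vertex 0.000 0.000 0.000
      vertex 0.000 0.000 17.000
    endloop
  endfacet
  facet normal -1.0000 0.0000 0.0000
    outer loop
      vertex 0.000 21.000 0.000
      vertex 0.000 0.000 17.000
      vertex 0.000 21.000 17.000
    endloop
  endfacet
endsolid part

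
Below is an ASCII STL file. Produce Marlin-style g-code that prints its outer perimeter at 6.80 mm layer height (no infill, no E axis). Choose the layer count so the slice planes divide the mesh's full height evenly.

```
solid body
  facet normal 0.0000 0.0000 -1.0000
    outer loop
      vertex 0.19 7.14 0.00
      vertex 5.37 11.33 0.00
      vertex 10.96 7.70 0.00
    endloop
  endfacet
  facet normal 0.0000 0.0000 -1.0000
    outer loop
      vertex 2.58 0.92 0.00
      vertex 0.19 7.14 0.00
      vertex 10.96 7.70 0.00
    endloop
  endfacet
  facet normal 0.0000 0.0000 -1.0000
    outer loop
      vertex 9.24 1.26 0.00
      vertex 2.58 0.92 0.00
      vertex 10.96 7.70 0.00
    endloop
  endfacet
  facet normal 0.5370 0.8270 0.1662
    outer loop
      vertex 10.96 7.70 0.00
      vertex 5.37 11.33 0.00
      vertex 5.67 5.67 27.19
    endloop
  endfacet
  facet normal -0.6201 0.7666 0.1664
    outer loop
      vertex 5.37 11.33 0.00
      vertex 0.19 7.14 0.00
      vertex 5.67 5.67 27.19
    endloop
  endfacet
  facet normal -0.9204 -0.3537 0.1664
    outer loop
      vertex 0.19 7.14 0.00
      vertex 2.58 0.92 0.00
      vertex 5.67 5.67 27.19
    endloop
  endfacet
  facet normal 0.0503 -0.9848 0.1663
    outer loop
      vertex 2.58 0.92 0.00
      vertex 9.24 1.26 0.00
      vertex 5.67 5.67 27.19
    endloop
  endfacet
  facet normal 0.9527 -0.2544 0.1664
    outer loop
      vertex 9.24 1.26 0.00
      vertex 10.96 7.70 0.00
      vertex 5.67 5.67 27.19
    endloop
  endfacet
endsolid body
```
; perimeter-only toolpath
G21 ; units = mm
G90 ; absolute positioning
G28 ; home
; layer 1
G0 Z6.80
G0 X9.64 Y7.19
G1 X5.45 Y9.92
G1 X1.56 Y6.77
G1 X3.35 Y2.11
G1 X8.35 Y2.36
G1 X9.64 Y7.19
; layer 2
G0 Z13.60
G0 X8.32 Y6.69
G1 X5.52 Y8.50
G1 X2.93 Y6.40
G1 X4.12 Y3.29
G1 X7.46 Y3.46
G1 X8.32 Y6.69
; layer 3
G0 Z20.39
G0 X6.99 Y6.18
G1 X5.59 Y7.08
G1 X4.30 Y6.04
G1 X4.90 Y4.48
G1 X6.56 Y4.57
G1 X6.99 Y6.18
M2 ; end

The solid is a regular 5-sided pyramid, base circumscribed radius ≈ 5.67 mm, apex at z ≈ 27.2 mm. Slicing at Δz = 6.80 mm — 4 equal slices spanning the solid's height, so layer i sits at z = i·h/4 — gives 3 non-empty perimeters. Each is a 5-segment closed polygon; G0 lifts to the layer z and rapids to the start vertex, then G1 traces the edges. The cross-section shrinks linearly with z (the slice at the apex is degenerate and omitted).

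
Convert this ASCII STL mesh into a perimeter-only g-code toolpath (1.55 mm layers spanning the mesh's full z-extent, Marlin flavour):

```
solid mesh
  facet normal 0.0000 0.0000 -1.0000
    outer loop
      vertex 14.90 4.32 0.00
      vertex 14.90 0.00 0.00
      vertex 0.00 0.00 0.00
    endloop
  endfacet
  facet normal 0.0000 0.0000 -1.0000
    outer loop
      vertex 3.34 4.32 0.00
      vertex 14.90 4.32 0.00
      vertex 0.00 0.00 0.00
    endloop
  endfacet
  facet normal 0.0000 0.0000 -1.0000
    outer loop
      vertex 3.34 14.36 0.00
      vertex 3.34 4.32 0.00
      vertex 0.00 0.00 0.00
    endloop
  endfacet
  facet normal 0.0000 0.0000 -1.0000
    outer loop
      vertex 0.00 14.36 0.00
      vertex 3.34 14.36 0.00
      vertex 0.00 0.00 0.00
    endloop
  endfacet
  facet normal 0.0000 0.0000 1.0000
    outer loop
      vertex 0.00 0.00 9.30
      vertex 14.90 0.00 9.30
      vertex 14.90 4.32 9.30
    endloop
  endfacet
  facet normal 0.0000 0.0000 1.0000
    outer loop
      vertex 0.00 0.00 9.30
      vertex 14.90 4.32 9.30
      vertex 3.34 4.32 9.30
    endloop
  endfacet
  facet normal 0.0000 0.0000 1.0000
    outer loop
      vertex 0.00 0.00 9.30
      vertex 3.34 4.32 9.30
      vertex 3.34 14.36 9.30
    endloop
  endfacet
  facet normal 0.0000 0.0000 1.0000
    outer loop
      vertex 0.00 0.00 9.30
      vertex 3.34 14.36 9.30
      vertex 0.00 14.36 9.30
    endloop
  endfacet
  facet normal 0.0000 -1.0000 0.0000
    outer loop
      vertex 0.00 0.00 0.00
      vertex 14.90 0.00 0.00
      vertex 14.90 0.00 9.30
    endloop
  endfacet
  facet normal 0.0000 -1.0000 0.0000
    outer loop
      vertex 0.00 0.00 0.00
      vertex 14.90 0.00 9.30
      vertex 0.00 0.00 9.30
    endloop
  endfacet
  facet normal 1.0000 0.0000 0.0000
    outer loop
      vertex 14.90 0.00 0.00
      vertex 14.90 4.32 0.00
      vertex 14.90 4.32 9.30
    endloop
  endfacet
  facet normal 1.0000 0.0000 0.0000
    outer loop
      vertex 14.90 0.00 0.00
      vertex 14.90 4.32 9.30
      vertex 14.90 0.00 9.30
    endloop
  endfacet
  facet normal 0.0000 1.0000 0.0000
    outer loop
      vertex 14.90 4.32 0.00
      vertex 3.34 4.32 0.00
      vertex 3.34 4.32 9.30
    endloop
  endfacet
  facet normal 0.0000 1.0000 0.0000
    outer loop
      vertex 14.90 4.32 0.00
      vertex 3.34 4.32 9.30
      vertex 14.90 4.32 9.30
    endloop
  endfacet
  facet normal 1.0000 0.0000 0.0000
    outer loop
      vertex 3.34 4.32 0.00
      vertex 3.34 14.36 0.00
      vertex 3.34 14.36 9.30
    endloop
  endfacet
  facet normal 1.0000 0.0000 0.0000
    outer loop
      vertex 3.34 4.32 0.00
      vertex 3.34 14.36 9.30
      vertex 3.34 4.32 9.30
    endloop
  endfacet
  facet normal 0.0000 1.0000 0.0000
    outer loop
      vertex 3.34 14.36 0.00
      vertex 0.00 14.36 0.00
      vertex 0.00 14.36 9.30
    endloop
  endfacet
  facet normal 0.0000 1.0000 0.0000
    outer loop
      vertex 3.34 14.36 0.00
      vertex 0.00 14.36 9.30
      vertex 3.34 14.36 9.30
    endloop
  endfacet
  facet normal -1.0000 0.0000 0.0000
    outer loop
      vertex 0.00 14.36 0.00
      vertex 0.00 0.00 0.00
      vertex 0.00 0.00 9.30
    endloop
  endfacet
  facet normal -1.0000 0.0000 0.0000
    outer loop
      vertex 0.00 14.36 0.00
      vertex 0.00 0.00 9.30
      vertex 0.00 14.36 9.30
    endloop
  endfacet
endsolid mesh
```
; perimeter-only toolpath
G21 ; units = mm
G90 ; absolute positioning
G28 ; home
; layer 1
G0 Z1.55
G0 X0.00 Y0.00
G1 X14.90 Y0.00
G1 X14.90 Y4.32
G1 X3.34 Y4.32
G1 X3.34 Y14.36
G1 X0.00 Y14.36
G1 X0.00 Y0.00
; layer 2
G0 Z3.10
G0 X0.00 Y0.00
G1 X14.90 Y0.00
G1 X14.90 Y4.32
G1 X3.34 Y4.32
G1 X3.34 Y14.36
G1 X0.00 Y14.36
G1 X0.00 Y0.00
; layer 3
G0 Z4.65
G0 X0.00 Y0.00
G1 X14.90 Y0.00
G1 X14.90 Y4.32
G1 X3.34 Y4.32
G1 X3.34 Y14.36
G1 X0.00 Y14.36
G1 X0.00 Y0.00
; layer 4
G0 Z6.20
G0 X0.00 Y0.00
G1 X14.90 Y0.00
G1 X14.90 Y4.32
G1 X3.34 Y4.32
G1 X3.34 Y14.36
G1 X0.00 Y14.36
G1 X0.00 Y0.00
; layer 5
G0 Z7.75
G0 X0.00 Y0.00
G1 X14.90 Y0.00
G1 X14.90 Y4.32
G1 X3.34 Y4.32
G1 X3.34 Y14.36
G1 X0.00 Y14.36
G1 X0.00 Y0.00
; layer 6
G0 Z9.30
G0 X0.00 Y0.00
G1 X14.90 Y0.00
G1 X14.90 Y4.32
G1 X3.34 Y4.32
G1 X3.34 Y14.36
G1 X0.00 Y14.36
G1 X0.00 Y0.00
M2 ; end

The solid is an L-shaped prism: outer 14.9 × 14.4 mm, arm thicknesses ≈ 4.32 mm (horizontal) and 3.34 mm (vertical), extruded 9.3 mm in z. Slicing at Δz = 1.55 mm — 6 equal slices spanning the solid's height, so layer i sits at z = i·h/6 — gives 6 non-empty perimeters. Each is a 6-segment closed polygon; G0 lifts to the layer z and rapids to the start vertex, then G1 traces the edges.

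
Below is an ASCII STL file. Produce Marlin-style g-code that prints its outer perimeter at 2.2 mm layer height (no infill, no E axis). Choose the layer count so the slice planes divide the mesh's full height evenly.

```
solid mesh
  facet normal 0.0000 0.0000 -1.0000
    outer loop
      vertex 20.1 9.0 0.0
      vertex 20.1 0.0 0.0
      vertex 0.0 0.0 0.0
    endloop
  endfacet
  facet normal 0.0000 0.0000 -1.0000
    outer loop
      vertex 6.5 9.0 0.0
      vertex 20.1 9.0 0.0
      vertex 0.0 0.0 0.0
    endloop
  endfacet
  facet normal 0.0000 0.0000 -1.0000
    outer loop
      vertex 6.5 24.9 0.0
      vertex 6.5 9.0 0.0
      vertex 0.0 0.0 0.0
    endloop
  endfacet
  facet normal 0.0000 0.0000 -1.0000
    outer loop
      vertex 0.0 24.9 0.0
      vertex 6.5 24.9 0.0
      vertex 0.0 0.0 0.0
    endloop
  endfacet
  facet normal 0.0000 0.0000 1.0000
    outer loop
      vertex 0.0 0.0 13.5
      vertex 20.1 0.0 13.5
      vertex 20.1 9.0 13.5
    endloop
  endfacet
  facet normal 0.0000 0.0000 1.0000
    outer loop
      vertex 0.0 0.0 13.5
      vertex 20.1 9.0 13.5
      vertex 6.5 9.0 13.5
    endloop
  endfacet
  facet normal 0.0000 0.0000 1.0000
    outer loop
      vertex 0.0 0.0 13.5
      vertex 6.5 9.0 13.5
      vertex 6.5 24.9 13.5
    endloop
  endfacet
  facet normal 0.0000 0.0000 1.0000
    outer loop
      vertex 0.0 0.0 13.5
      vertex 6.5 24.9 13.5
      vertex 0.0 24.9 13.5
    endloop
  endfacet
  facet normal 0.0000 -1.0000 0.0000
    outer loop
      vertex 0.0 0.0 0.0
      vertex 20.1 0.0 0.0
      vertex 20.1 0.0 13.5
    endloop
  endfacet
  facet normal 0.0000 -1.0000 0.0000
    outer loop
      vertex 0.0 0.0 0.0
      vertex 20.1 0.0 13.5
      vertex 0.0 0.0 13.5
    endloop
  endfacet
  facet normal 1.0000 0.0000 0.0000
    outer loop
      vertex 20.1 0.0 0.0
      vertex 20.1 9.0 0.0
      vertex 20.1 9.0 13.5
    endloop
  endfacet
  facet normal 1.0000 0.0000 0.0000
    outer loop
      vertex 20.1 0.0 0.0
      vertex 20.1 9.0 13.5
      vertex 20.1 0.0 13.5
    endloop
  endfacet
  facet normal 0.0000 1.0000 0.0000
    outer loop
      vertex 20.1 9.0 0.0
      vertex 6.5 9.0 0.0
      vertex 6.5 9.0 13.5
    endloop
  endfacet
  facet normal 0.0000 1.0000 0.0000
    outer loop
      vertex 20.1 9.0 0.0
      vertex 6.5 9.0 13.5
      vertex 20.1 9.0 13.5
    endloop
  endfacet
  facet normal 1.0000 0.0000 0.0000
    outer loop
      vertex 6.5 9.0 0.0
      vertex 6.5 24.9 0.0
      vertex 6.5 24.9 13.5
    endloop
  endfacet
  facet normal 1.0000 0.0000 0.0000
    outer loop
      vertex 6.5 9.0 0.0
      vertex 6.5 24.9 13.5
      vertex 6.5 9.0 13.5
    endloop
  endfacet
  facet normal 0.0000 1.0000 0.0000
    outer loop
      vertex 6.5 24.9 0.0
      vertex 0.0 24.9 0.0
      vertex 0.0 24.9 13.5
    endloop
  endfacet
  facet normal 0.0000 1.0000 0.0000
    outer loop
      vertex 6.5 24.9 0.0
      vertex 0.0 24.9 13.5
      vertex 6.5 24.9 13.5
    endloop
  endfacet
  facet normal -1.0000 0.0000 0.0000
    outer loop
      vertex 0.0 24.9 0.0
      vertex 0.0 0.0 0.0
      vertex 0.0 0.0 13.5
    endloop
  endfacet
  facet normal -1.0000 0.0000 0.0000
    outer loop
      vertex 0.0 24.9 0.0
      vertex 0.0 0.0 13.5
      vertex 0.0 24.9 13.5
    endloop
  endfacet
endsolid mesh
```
; perimeter-only toolpath
G21 ; units = mm
G90 ; absolute positioning
G28 ; home
; layer 1
G0 Z2.2
G0 X0.0 Y0.0
G1 X20.1 Y0.0
G1 X20.1 Y9.0
G1 X6.5 Y9.0
G1 X6.5 Y24.9
G1 X0.0 Y24.9
G1 X0.0 Y0.0
; layer 2
G0 Z4.5
G0 X0.0 Y0.0
G1 X20.1 Y0.0
G1 X20.1 Y9.0
G1 X6.5 Y9.0
G1 X6.5 Y24.9
G1 X0.0 Y24.9
G1 X0.0 Y0.0
; layer 3
G0 Z6.8
G0 X0.0 Y0.0
G1 X20.1 Y0.0
G1 X20.1 Y9.0
G1 X6.5 Y9.0
G1 X6.5 Y24.9
G1 X0.0 Y24.9
G1 X0.0 Y0.0
; layer 4
G0 Z9.0
G0 X0.0 Y0.0
G1 X20.1 Y0.0
G1 X20.1 Y9.0
G1 X6.5 Y9.0
G1 X6.5 Y24.9
G1 X0.0 Y24.9
G1 X0.0 Y0.0
; layer 5
G0 Z11.2
G0 X0.0 Y0.0
G1 X20.1 Y0.0
G1 X20.1 Y9.0
G1 X6.5 Y9.0
G1 X6.5 Y24.9
G1 X0.0 Y24.9
G1 X0.0 Y0.0
; layer 6
G0 Z13.5
G0 X0.0 Y0.0
G1 X20.1 Y0.0
G1 X20.1 Y9.0
G1 X6.5 Y9.0
G1 X6.5 Y24.9
G1 X0.0 Y24.9
G1 X0.0 Y0.0
M2 ; end

The solid is an L-shaped prism: outer 20.1 × 24.9 mm, arm thicknesses ≈ 9 mm (horizontal) and 6.5 mm (vertical), extruded 13.5 mm in z. Slicing at Δz = 2.2 mm — 6 equal slices spanning the solid's height, so layer i sits at z = i·h/6 — gives 6 non-empty perimeters. Each is a 6-segment closed polygon; G0 lifts to the layer z and rapids to the start vertex, then G1 traces the edges.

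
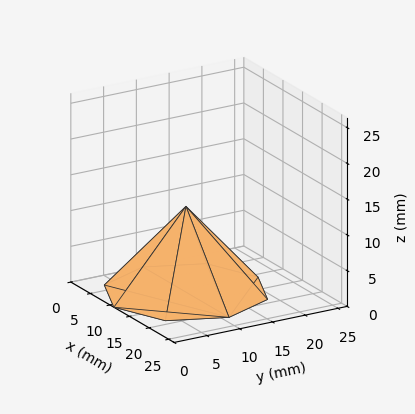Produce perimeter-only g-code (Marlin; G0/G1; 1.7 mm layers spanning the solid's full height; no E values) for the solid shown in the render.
Reading the render: the shape is a regular 8-sided pyramid, base circumscribed radius ≈ 11 mm, apex at z ≈ 12 mm (dimensions read to the nearest mm from the axis ticks). For the g-code, the solid's height is divided into equal slices at the stated Δz and each level perimeter traced with G1 moves after a G0 lift.

; perimeter-only toolpath
G21 ; units = mm
G90 ; absolute positioning
G28 ; home
; layer 1
G0 Z1.7
G0 X20.4 Y11.0
G1 X17.7 Y17.7
G1 X11.0 Y20.4
G1 X4.3 Y17.7
G1 X1.6 Y11.0
G1 X4.3 Y4.3
G1 X11.0 Y1.6
G1 X17.7 Y4.3
G1 X20.4 Y11.0
; layer 2
G0 Z3.4
G0 X18.9 Y11.0
G1 X16.6 Y16.6
G1 X11.0 Y18.9
G1 X5.4 Y16.6
G1 X3.1 Y11.0
G1 X5.4 Y5.4
G1 X11.0 Y3.1
G1 X16.6 Y5.4
G1 X18.9 Y11.0
; layer 3
G0 Z5.1
G0 X17.3 Y11.0
G1 X15.5 Y15.5
G1 X11.0 Y17.3
G1 X6.5 Y15.5
G1 X4.7 Y11.0
G1 X6.5 Y6.5
G1 X11.0 Y4.7
G1 X15.5 Y6.5
G1 X17.3 Y11.0
; layer 4
G0 Z6.9
G0 X15.7 Y11.0
G1 X14.3 Y14.3
G1 X11.0 Y15.7
G1 X7.7 Y14.3
G1 X6.3 Y11.0
G1 X7.7 Y7.7
G1 X11.0 Y6.3
G1 X14.3 Y7.7
G1 X15.7 Y11.0
; layer 5
G0 Z8.6
G0 X14.1 Y11.0
G1 X13.2 Y13.2
G1 X11.0 Y14.1
G1 X8.8 Y13.2
G1 X7.9 Y11.0
G1 X8.8 Y8.8
G1 X11.0 Y7.9
G1 X13.2 Y8.8
G1 X14.1 Y11.0
; layer 6
G0 Z10.3
G0 X12.6 Y11.0
G1 X12.1 Y12.1
G1 X11.0 Y12.6
G1 X9.9 Y12.1
G1 X9.4 Y11.0
G1 X9.9 Y9.9
G1 X11.0 Y9.4
G1 X12.1 Y9.9
G1 X12.6 Y11.0
M2 ; end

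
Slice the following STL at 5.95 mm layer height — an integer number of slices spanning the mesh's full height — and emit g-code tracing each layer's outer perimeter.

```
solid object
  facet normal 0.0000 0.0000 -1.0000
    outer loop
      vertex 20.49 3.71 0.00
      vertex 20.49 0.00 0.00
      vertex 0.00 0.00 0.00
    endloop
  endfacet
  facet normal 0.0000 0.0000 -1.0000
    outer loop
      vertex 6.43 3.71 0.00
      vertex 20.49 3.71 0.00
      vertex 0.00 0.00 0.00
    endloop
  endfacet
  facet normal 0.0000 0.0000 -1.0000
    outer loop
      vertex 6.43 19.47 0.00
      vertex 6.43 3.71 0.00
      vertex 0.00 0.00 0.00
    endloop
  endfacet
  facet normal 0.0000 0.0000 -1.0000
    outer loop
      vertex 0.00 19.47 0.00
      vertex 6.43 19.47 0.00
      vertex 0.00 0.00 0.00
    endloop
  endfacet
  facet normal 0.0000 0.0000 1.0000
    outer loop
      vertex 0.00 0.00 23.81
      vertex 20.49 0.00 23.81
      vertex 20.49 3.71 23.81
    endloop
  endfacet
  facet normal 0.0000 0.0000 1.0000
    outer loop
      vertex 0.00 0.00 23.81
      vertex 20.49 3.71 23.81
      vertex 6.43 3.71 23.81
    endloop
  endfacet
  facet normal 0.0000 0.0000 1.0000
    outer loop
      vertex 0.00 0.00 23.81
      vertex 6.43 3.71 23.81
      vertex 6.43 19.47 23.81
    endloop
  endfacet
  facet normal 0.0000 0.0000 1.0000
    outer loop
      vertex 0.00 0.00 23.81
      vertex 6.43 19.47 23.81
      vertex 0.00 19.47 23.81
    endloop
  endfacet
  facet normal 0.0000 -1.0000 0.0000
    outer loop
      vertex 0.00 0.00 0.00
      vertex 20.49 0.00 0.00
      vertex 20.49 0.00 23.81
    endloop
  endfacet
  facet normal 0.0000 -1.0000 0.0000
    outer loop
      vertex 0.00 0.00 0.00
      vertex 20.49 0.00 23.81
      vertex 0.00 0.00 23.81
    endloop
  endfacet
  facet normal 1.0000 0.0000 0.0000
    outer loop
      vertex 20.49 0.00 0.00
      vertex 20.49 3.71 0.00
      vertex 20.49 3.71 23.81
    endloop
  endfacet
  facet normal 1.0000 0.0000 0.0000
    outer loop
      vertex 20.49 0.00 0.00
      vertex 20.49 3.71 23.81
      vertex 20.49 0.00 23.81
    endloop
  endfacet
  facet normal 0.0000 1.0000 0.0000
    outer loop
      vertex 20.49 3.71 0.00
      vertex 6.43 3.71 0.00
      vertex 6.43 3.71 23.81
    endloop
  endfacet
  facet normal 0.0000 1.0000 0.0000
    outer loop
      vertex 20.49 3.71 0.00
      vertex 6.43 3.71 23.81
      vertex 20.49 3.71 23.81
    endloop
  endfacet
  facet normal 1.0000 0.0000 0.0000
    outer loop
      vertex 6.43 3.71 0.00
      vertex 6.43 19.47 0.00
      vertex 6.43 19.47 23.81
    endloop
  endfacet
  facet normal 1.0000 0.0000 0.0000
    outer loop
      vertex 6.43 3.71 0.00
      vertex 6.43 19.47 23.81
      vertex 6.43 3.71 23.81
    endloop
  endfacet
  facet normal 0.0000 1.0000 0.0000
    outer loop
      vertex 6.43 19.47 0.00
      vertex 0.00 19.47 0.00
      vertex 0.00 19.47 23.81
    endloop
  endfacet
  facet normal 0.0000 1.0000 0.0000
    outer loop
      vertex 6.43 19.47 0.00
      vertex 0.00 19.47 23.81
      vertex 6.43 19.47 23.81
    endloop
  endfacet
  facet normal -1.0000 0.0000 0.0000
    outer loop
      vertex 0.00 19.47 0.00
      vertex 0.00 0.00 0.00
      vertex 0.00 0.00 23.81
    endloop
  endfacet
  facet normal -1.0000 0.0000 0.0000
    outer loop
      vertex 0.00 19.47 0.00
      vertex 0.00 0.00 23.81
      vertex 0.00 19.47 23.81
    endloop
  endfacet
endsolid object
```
; perimeter-only toolpath
G21 ; units = mm
G90 ; absolute positioning
G28 ; home
; layer 1
G0 Z5.95
G0 X0.00 Y0.00
G1 X20.49 Y0.00
G1 X20.49 Y3.71
G1 X6.43 Y3.71
G1 X6.43 Y19.47
G1 X0.00 Y19.47
G1 X0.00 Y0.00
; layer 2
G0 Z11.90
G0 X0.00 Y0.00
G1 X20.49 Y0.00
G1 X20.49 Y3.71
G1 X6.43 Y3.71
G1 X6.43 Y19.47
G1 X0.00 Y19.47
G1 X0.00 Y0.00
; layer 3
G0 Z17.86
G0 X0.00 Y0.00
G1 X20.49 Y0.00
G1 X20.49 Y3.71
G1 X6.43 Y3.71
G1 X6.43 Y19.47
G1 X0.00 Y19.47
G1 X0.00 Y0.00
; layer 4
G0 Z23.81
G0 X0.00 Y0.00
G1 X20.49 Y0.00
G1 X20.49 Y3.71
G1 X6.43 Y3.71
G1 X6.43 Y19.47
G1 X0.00 Y19.47
G1 X0.00 Y0.00
M2 ; end

The solid is an L-shaped prism: outer 20.5 × 19.5 mm, arm thicknesses ≈ 3.71 mm (horizontal) and 6.43 mm (vertical), extruded 23.8 mm in z. Slicing at Δz = 5.95 mm — 4 equal slices spanning the solid's height, so layer i sits at z = i·h/4 — gives 4 non-empty perimeters. Each is a 6-segment closed polygon; G0 lifts to the layer z and rapids to the start vertex, then G1 traces the edges.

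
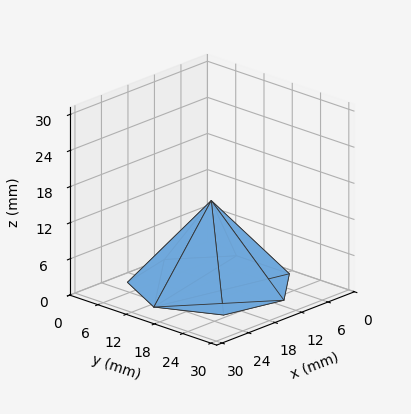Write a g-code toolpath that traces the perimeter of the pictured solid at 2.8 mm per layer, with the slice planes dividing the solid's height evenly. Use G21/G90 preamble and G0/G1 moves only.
Reading the render: the shape is a regular 7-sided pyramid, base circumscribed radius ≈ 13 mm, apex at z ≈ 14 mm (dimensions read to the nearest mm from the axis ticks). For the g-code, the solid's height is divided into equal slices at the stated Δz and each level perimeter traced with G1 moves after a G0 lift.

; perimeter-only toolpath
G21 ; units = mm
G90 ; absolute positioning
G28 ; home
; layer 1
G0 Z2.8
G0 X23.4 Y13.0
G1 X19.5 Y21.2
G1 X10.7 Y23.2
G1 X3.6 Y17.5
G1 X3.6 Y8.5
G1 X10.7 Y2.8
G1 X19.5 Y4.8
G1 X23.4 Y13.0
; layer 2
G0 Z5.6
G0 X20.8 Y13.0
G1 X17.9 Y19.1
G1 X11.3 Y20.6
G1 X6.0 Y16.4
G1 X6.0 Y9.6
G1 X11.3 Y5.4
G1 X17.9 Y6.9
G1 X20.8 Y13.0
; layer 3
G0 Z8.4
G0 X18.2 Y13.0
G1 X16.2 Y17.1
G1 X11.8 Y18.1
G1 X8.3 Y15.2
G1 X8.3 Y10.8
G1 X11.8 Y7.9
G1 X16.2 Y8.9
G1 X18.2 Y13.0
; layer 4
G0 Z11.2
G0 X15.6 Y13.0
G1 X14.6 Y15.0
G1 X12.4 Y15.5
G1 X10.7 Y14.1
G1 X10.7 Y11.9
G1 X12.4 Y10.5
G1 X14.6 Y11.0
G1 X15.6 Y13.0
M2 ; end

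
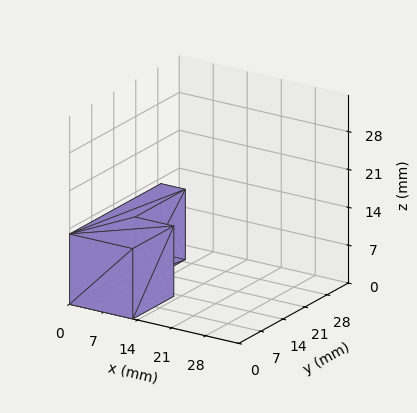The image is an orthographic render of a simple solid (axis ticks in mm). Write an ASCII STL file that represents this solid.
Reading the render: the shape is an L-shaped prism: outer 13 × 29 mm, arm thicknesses ≈ 13 mm (horizontal) and 5 mm (vertical), extruded 13 mm in z (dimensions read to the nearest mm from the axis ticks). For the STL, each face is triangulated and given an outward normal.

solid part
  facet normal 0.0000 0.0000 -1.0000
    outer loop
      vertex 13.00 13.00 0.00
      vertex 13.00 0.00 0.00
      vertex 0.00 0.00 0.00
    endloop
  endfacet
  facet normal 0.0000 0.0000 -1.0000
    outer loop
      vertex 5.00 13.00 0.00
      vertex 13.00 13.00 0.00
      vertex 0.00 0.00 0.00
    endloop
  endfacet
  facet normal 0.0000 0.0000 -1.0000
    outer loop
      vertex 5.00 29.00 0.00
      vertex 5.00 13.00 0.00
      vertex 0.00 0.00 0.00
    endloop
  endfacet
  facet normal 0.0000 0.0000 -1.0000
    outer loop
      vertex 0.00 29.00 0.00
      vertex 5.00 29.00 0.00
      vertex 0.00 0.00 0.00
    endloop
  endfacet
  facet normal 0.0000 0.0000 1.0000
    outer loop
      vertex 0.00 0.00 13.00
      vertex 13.00 0.00 13.00
      vertex 13.00 13.00 13.00
    endloop
  endfacet
  facet normal 0.0000 0.0000 1.0000
    outer loop
      vertex 0.00 0.00 13.00
      vertex 13.00 13.00 13.00
      vertex 5.00 13.00 13.00
    endloop
  endfacet
  facet normal 0.0000 0.0000 1.0000
    outer loop
      vertex 0.00 0.00 13.00
      vertex 5.00 13.00 13.00
      vertex 5.00 29.00 13.00
    endloop
  endfacet
  facet normal 0.0000 0.0000 1.0000
    outer loop
      vertex 0.00 0.00 13.00
      vertex 5.00 29.00 13.00
      vertex 0.00 29.00 13.00
    endloop
  endfacet
  facet normal 0.0000 -1.0000 0.0000
    outer loop
      vertex 0.00 0.00 0.00
      vertex 13.00 0.00 0.00
      vertex 13.00 0.00 13.00
    endloop
  endfacet
  facet normal 0.0000 -1.0000 0.0000
    outer loop
      vertex 0.00 0.00 0.00
      vertex 13.00 0.00 13.00
      vertex 0.00 0.00 13.00
    endloop
  endfacet
  facet normal 1.0000 0.0000 0.0000
    outer loop
      vertex 13.00 0.00 0.00
      vertex 13.00 13.00 0.00
      vertex 13.00 13.00 13.00
    endloop
  endfacet
  facet normal 1.0000 0.0000 0.0000
    outer loop
      vertex 13.00 0.00 0.00
      vertex 13.00 13.00 13.00
      vertex 13.00 0.00 13.00
    endloop
  endfacet
  facet normal 0.0000 1.0000 0.0000
    outer loop
      vertex 13.00 13.00 0.00
      vertex 5.00 13.00 0.00
      vertex 5.00 13.00 13.00
    endloop
  endfacet
  facet normal 0.0000 1.0000 0.0000
    outer loop
      vertex 13.00 13.00 0.00
      vertex 5.00 13.00 13.00
      vertex 13.00 13.00 13.00
    endloop
  endfacet
  facet normal 1.0000 0.0000 0.0000
    outer loop
      vertex 5.00 13.00 0.00
      vertex 5.00 29.00 0.00
      vertex 5.00 29.00 13.00
    endloop
  endfacet
  facet normal 1.0000 0.0000 0.0000
    outer loop
      vertex 5.00 13.00 0.00
      vertex 5.00 29.00 13.00
      vertex 5.00 13.00 13.00
    endloop
  endfacet
  facet normal 0.0000 1.0000 0.0000
    outer loop
      vertex 5.00 29.00 0.00
      vertex 0.00 29.00 0.00
      vertex 0.00 29.00 13.00
    endloop
  endfacet
  facet normal 0.0000 1.0000 0.0000
    outer loop
      vertex 5.00 29.00 0.00
      vertex 0.00 29.00 13.00
      vertex 5.00 29.00 13.00
    endloop
  endfacet
  facet normal -1.0000 0.0000 0.0000
    outer loop
      vertex 0.00 29.00 0.00
      vertex 0.00 0.00 0.00
      vertex 0.00 0.00 13.00
    endloop
  endfacet
  facet normal -1.0000 0.0000 0.0000
    outer loop
      vertex 0.00 29.00 0.00
      vertex 0.00 0.00 13.00
      vertex 0.00 29.00 13.00
    endloop
  endfacet
endsolid part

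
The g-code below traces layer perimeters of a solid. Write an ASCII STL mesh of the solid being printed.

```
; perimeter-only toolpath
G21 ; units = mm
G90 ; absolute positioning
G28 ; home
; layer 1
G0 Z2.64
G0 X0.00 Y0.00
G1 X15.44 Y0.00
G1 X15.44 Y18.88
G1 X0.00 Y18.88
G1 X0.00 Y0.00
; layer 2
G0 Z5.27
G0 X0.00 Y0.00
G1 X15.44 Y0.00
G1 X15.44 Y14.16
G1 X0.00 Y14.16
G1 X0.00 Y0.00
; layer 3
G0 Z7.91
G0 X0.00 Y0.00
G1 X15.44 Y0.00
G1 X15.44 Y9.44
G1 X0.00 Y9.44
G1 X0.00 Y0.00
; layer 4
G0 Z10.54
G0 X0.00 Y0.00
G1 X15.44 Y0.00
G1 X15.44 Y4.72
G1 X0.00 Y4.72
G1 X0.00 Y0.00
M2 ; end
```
solid part
  facet normal 0.0000 0.0000 -1.0000
    outer loop
      vertex 15.44 23.60 0.00
      vertex 15.44 0.00 0.00
      vertex 0.00 0.00 0.00
    endloop
  endfacet
  facet normal 0.0000 0.0000 -1.0000
    outer loop
      vertex 0.00 23.60 0.00
      vertex 15.44 23.60 0.00
      vertex 0.00 0.00 0.00
    endloop
  endfacet
  facet normal 0.0000 -1.0000 0.0000
    outer loop
      vertex 0.00 0.00 0.00
      vertex 15.44 0.00 0.00
      vertex 15.44 0.00 13.18
    endloop
  endfacet
  facet normal 0.0000 -1.0000 0.0000
    outer loop
      vertex 0.00 0.00 0.00
      vertex 15.44 0.00 13.18
      vertex 0.00 0.00 13.18
    endloop
  endfacet
  facet normal 0.0000 0.4876 0.8731
    outer loop
      vertex 0.00 0.00 13.18
      vertex 15.44 0.00 13.18
      vertex 15.44 23.60 0.00
    endloop
  endfacet
  facet normal 0.0000 0.4876 0.8731
    outer loop
      vertex 0.00 0.00 13.18
      vertex 15.44 23.60 0.00
      vertex 0.00 23.60 0.00
    endloop
  endfacet
  facet normal -1.0000 0.0000 0.0000
    outer loop
      vertex 0.00 0.00 13.18
      vertex 0.00 23.60 0.00
      vertex 0.00 0.00 0.00
    endloop
  endfacet
  facet normal 1.0000 0.0000 0.0000
    outer loop
      vertex 15.44 0.00 0.00
      vertex 15.44 23.60 0.00
      vertex 15.44 0.00 13.18
    endloop
  endfacet
endsolid part

The G0 Z moves step by Δz≈2.64 mm. The G1 loops shrink linearly with z, so the solid tapers from its base footprint up to z≈13.2. Closing with a flat bottom cap and the tapered top and triangulating gives 8 facets — a wedge (ramp): 15.4 × 23.6 mm base, rising to 13.2 mm along the y=0 edge and sloping linearly to z=0 at y=23.6.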